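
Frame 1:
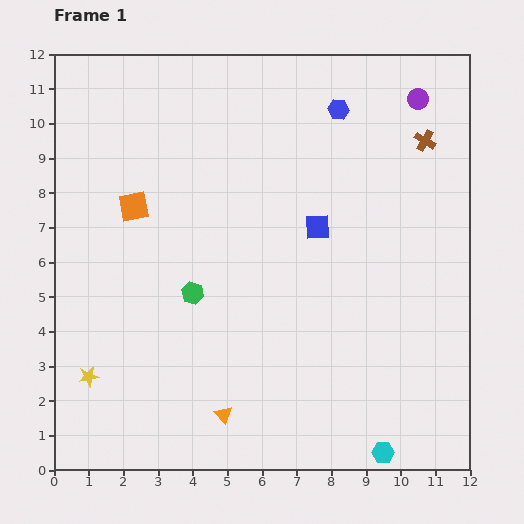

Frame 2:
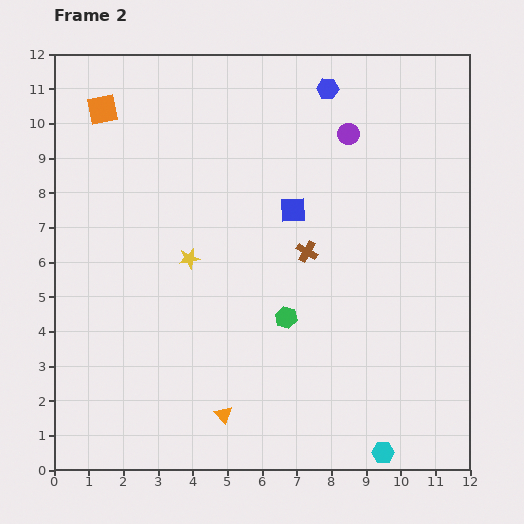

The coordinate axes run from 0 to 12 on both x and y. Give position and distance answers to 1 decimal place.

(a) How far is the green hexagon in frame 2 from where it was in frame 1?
2.8

The green hexagon moved from (4.0, 5.1) to (6.7, 4.4), a distance of √(2.7² + 0.7²) ≈ 2.8.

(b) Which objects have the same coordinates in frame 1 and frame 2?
the cyan hexagon, the orange triangle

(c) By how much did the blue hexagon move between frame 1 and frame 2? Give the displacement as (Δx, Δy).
(-0.3, 0.6)

The blue hexagon was at (8.2, 10.4) in frame 1 and (7.9, 11.0) in frame 2.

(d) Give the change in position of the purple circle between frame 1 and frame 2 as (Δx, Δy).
(-2.0, -1.0)

The purple circle was at (10.5, 10.7) in frame 1 and (8.5, 9.7) in frame 2.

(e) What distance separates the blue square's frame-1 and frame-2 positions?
0.9

The blue square moved from (7.6, 7.0) to (6.9, 7.5), a distance of √(0.7² + 0.5²) ≈ 0.9.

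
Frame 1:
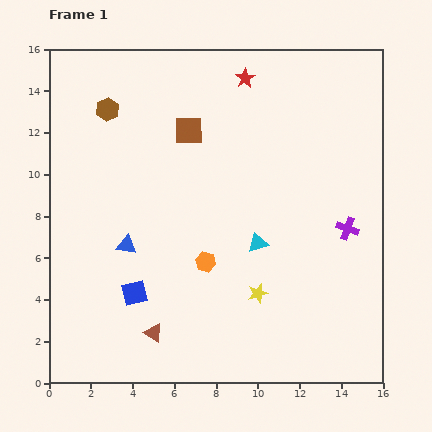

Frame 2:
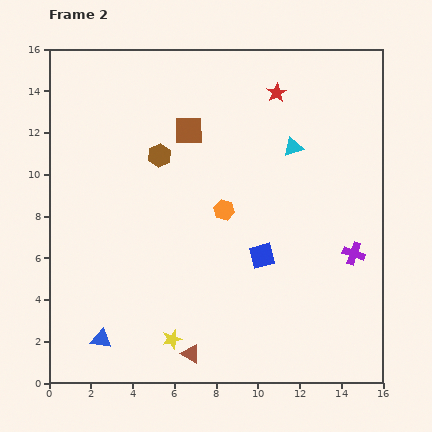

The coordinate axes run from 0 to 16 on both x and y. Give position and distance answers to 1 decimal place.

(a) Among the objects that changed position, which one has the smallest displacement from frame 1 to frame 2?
the purple cross

(moved 1.2)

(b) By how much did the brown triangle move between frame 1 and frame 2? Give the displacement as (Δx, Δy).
(1.8, -1.0)

The brown triangle was at (5.0, 2.4) in frame 1 and (6.8, 1.4) in frame 2.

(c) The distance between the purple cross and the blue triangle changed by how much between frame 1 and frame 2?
+2.2

Distance in frame 1: 10.6. Distance in frame 2: 12.8.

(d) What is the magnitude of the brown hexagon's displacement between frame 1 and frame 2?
3.3

The brown hexagon moved from (2.8, 13.1) to (5.3, 10.9), a distance of √(2.5² + 2.2²) ≈ 3.3.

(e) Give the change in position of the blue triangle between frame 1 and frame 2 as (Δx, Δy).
(-1.2, -4.5)

The blue triangle was at (3.7, 6.6) in frame 1 and (2.5, 2.1) in frame 2.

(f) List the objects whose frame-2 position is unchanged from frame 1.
the brown square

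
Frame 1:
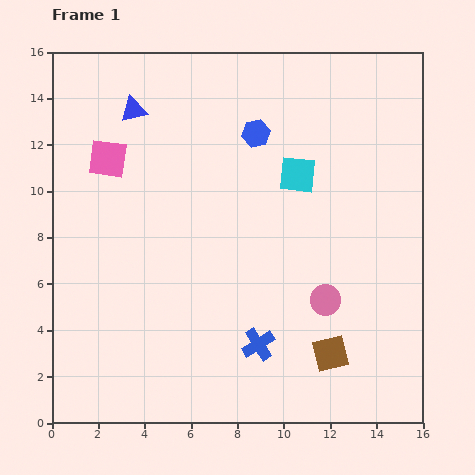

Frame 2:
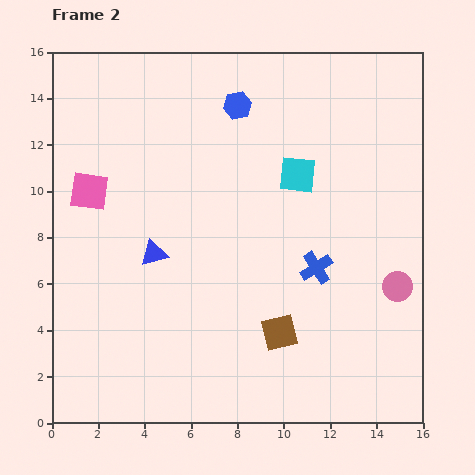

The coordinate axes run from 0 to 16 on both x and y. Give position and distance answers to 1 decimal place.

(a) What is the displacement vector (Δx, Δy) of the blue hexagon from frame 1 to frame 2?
(-0.8, 1.2)

The blue hexagon was at (8.8, 12.5) in frame 1 and (8.0, 13.7) in frame 2.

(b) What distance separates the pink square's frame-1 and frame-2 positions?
1.6

The pink square moved from (2.4, 11.4) to (1.6, 10.0), a distance of √(0.8² + 1.4²) ≈ 1.6.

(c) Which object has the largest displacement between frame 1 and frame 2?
the blue triangle

(moved 6.3; next 4.1)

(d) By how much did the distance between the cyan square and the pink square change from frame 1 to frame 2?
+0.8

Distance in frame 1: 8.2. Distance in frame 2: 9.0.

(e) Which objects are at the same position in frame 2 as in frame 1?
the cyan square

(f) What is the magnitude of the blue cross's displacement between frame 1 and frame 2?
4.1

The blue cross moved from (8.9, 3.4) to (11.4, 6.7), a distance of √(2.5² + 3.3²) ≈ 4.1.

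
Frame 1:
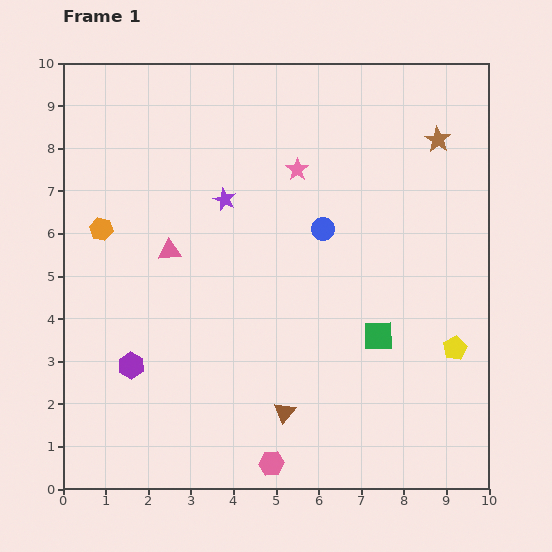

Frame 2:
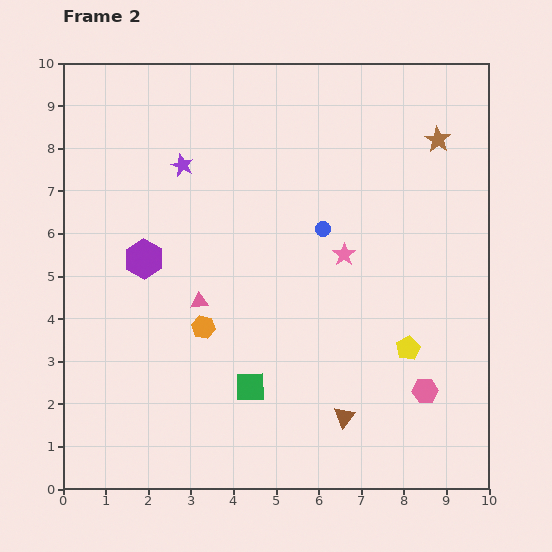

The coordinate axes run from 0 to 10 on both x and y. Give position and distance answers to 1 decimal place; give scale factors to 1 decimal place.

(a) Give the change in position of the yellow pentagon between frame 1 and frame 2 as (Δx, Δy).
(-1.1, 0.0)

The yellow pentagon was at (9.2, 3.3) in frame 1 and (8.1, 3.3) in frame 2.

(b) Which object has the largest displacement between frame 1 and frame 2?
the pink hexagon

(moved 4.0; next 3.3)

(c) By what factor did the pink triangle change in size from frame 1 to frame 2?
0.8×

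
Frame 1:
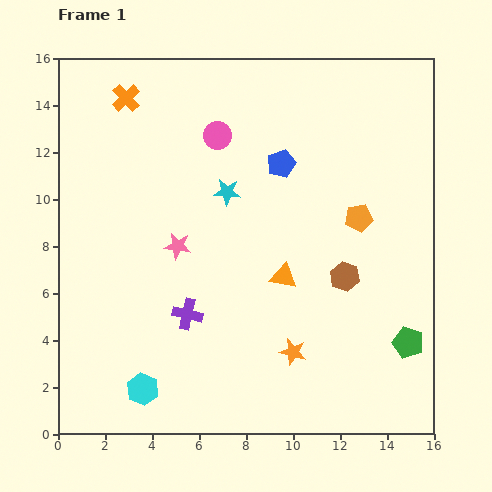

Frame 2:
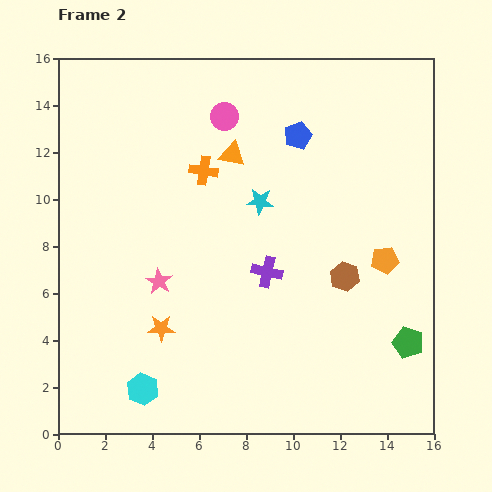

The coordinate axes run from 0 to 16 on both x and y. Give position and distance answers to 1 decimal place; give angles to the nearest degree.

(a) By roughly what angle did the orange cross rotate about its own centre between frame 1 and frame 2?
38° counter-clockwise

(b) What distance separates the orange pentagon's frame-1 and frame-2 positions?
2.1

The orange pentagon moved from (12.8, 9.2) to (13.9, 7.4), a distance of √(1.1² + 1.8²) ≈ 2.1.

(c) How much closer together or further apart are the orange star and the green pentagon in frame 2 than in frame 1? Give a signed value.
+5.6

Distance in frame 1: 4.9. Distance in frame 2: 10.5.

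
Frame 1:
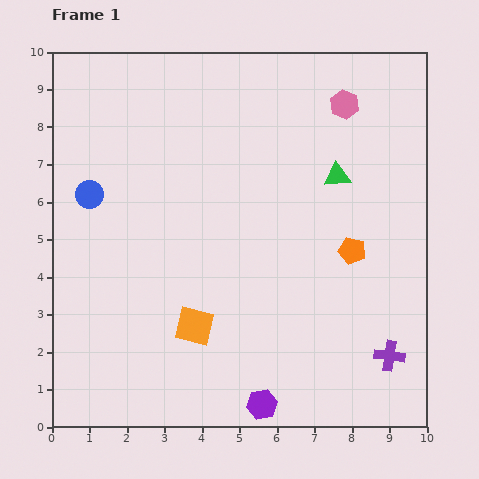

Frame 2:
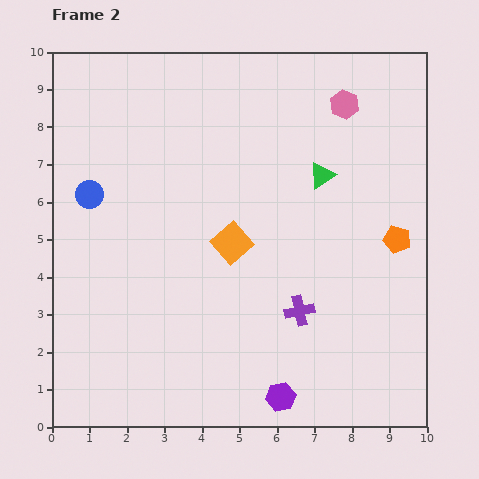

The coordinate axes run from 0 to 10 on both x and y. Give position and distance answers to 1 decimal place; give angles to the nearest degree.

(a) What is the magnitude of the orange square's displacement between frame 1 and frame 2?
2.4

The orange square moved from (3.8, 2.7) to (4.8, 4.9), a distance of √(1.0² + 2.2²) ≈ 2.4.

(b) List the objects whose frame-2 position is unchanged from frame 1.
the pink hexagon, the blue circle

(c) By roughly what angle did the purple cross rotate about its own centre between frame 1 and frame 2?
20° counter-clockwise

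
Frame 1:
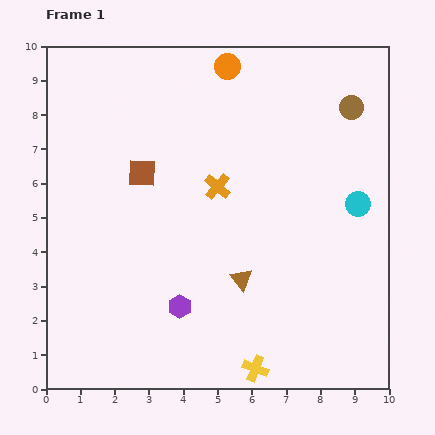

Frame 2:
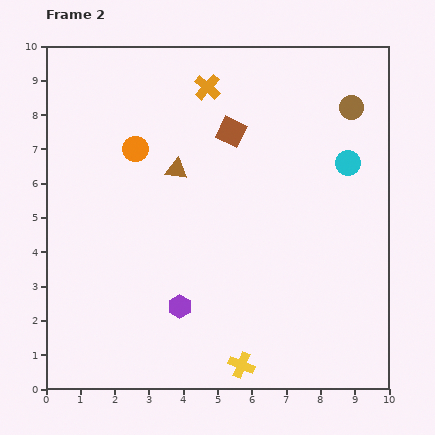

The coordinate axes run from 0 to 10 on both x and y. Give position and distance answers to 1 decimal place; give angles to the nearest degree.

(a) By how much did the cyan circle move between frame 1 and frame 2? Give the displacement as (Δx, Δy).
(-0.3, 1.2)

The cyan circle was at (9.1, 5.4) in frame 1 and (8.8, 6.6) in frame 2.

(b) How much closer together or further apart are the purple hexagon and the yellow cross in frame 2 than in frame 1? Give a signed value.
-0.3

Distance in frame 1: 2.8. Distance in frame 2: 2.5.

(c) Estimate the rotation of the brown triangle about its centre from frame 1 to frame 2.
44° counter-clockwise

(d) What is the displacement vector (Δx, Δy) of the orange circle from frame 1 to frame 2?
(-2.7, -2.4)

The orange circle was at (5.3, 9.4) in frame 1 and (2.6, 7.0) in frame 2.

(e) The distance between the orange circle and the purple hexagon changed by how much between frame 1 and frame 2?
-2.3

Distance in frame 1: 7.1. Distance in frame 2: 4.8.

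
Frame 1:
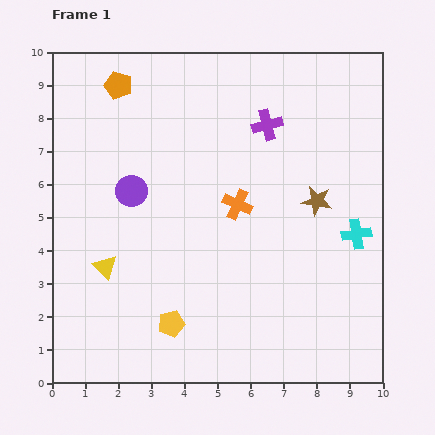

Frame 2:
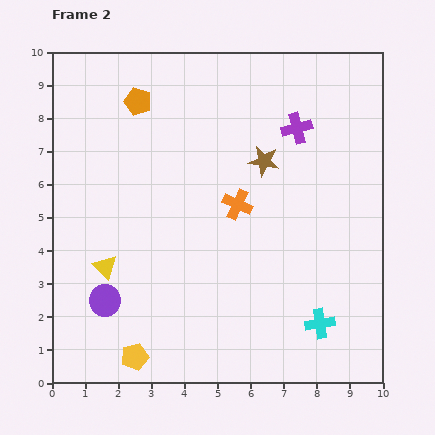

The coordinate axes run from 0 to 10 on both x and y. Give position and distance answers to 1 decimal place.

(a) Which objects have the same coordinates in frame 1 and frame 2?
the orange cross, the yellow triangle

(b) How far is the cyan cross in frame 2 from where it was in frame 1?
2.9

The cyan cross moved from (9.2, 4.5) to (8.1, 1.8), a distance of √(1.1² + 2.7²) ≈ 2.9.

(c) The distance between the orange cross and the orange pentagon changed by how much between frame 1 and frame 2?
-0.8

Distance in frame 1: 5.1. Distance in frame 2: 4.3.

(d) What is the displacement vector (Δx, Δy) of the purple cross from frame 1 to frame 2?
(0.9, -0.1)

The purple cross was at (6.5, 7.8) in frame 1 and (7.4, 7.7) in frame 2.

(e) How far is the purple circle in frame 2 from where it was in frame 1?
3.4

The purple circle moved from (2.4, 5.8) to (1.6, 2.5), a distance of √(0.8² + 3.3²) ≈ 3.4.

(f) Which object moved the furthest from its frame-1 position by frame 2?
the purple circle

(moved 3.4; next 2.9)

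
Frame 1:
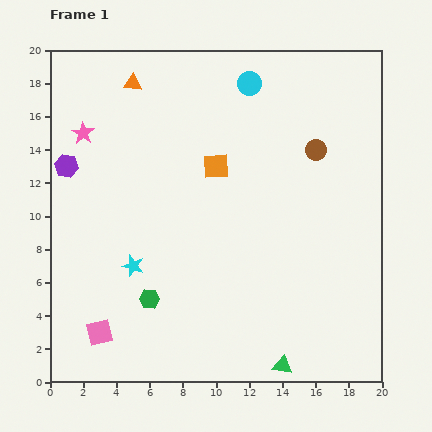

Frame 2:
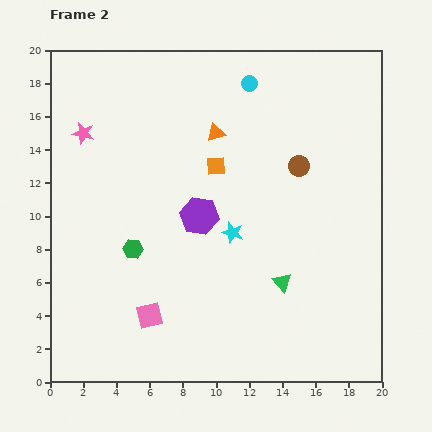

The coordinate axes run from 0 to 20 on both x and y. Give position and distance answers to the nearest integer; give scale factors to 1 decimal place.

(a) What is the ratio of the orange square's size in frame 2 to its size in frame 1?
0.7×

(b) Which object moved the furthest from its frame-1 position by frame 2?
the purple hexagon

(moved 9; next 6)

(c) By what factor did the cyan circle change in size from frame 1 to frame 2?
0.7×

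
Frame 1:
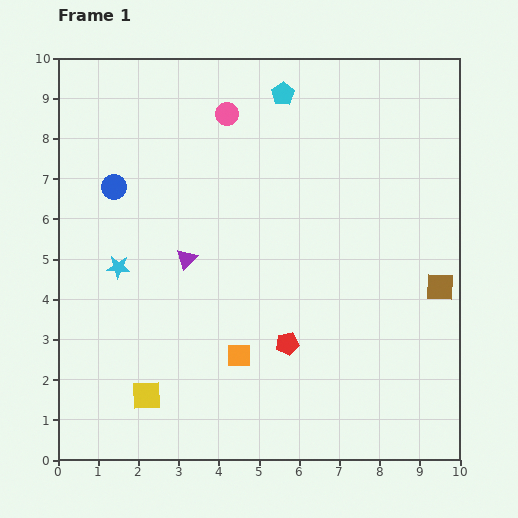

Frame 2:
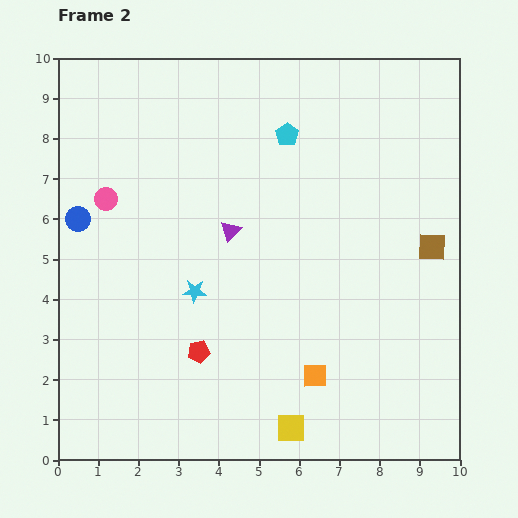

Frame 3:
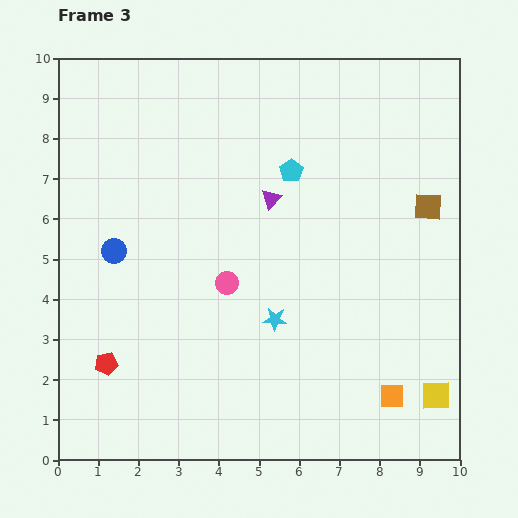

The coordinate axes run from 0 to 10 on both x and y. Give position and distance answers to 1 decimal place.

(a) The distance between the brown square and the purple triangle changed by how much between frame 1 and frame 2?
-1.3

Distance in frame 1: 6.3. Distance in frame 2: 5.0.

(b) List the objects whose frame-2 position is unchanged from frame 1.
none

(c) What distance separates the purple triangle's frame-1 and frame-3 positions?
2.6

The purple triangle moved from (3.2, 5.0) to (5.3, 6.5), a distance of √(2.1² + 1.5²) ≈ 2.6.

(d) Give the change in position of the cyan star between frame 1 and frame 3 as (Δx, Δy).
(3.9, -1.3)

The cyan star was at (1.5, 4.8) in frame 1 and (5.4, 3.5) in frame 3.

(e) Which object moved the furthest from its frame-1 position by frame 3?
the yellow square

(moved 7.2; next 4.5)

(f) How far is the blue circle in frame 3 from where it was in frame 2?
1.2

The blue circle moved from (0.5, 6.0) to (1.4, 5.2), a distance of √(0.9² + 0.8²) ≈ 1.2.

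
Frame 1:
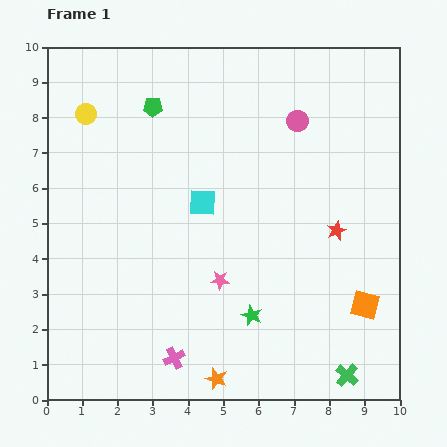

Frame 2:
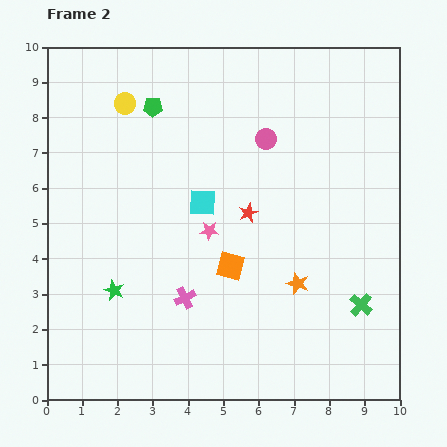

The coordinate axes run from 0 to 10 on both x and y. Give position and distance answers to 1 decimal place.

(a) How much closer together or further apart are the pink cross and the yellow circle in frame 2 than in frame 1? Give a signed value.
-1.5

Distance in frame 1: 7.3. Distance in frame 2: 5.8.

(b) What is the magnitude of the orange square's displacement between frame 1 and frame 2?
4.0

The orange square moved from (9.0, 2.7) to (5.2, 3.8), a distance of √(3.8² + 1.1²) ≈ 4.0.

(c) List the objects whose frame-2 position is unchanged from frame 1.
the green pentagon, the cyan square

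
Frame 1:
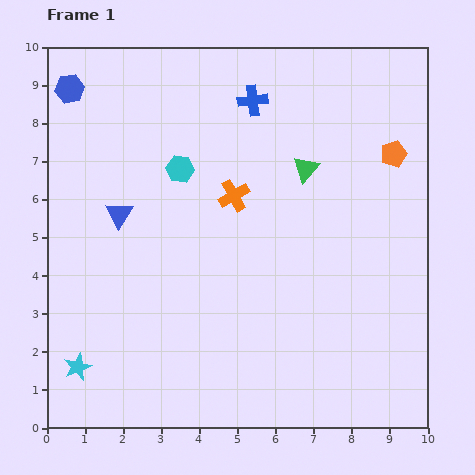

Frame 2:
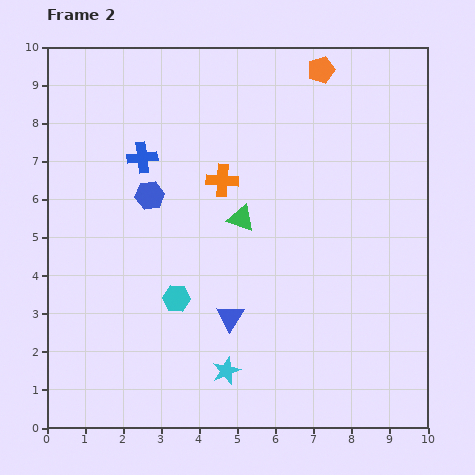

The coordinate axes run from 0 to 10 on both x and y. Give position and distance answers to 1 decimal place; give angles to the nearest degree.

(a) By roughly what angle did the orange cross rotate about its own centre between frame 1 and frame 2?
33° clockwise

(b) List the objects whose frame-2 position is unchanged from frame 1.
none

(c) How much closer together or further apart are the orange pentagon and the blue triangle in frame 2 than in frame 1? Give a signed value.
-0.5

Distance in frame 1: 7.4. Distance in frame 2: 6.9.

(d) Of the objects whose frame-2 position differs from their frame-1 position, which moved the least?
the orange cross

(moved 0.5)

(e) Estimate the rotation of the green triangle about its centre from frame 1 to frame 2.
52° counter-clockwise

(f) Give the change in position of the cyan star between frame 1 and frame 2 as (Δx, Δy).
(3.9, -0.1)

The cyan star was at (0.8, 1.6) in frame 1 and (4.7, 1.5) in frame 2.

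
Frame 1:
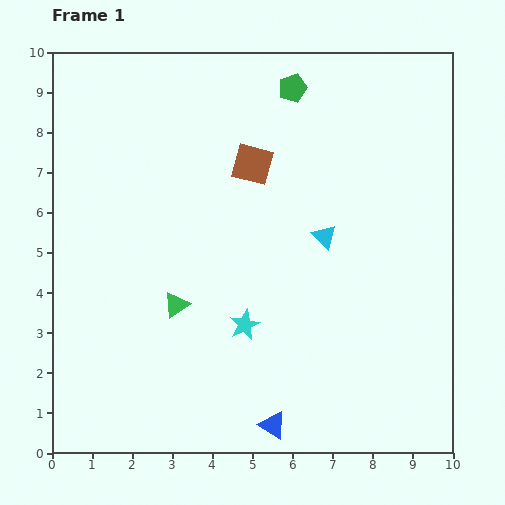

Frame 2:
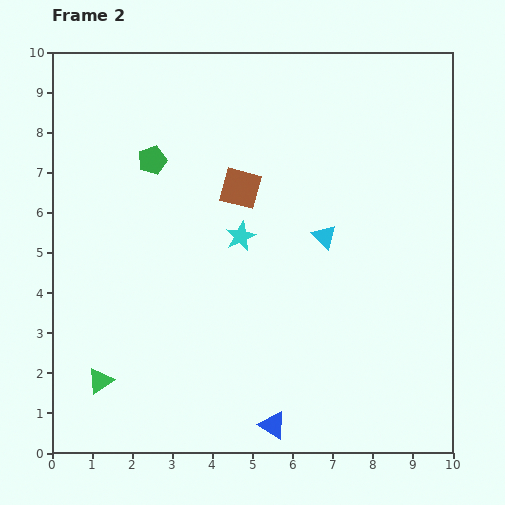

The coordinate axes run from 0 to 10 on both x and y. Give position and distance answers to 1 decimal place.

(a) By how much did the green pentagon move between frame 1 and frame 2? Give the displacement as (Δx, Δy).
(-3.5, -1.8)

The green pentagon was at (6.0, 9.1) in frame 1 and (2.5, 7.3) in frame 2.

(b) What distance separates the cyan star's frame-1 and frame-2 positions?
2.2

The cyan star moved from (4.8, 3.2) to (4.7, 5.4), a distance of √(0.1² + 2.2²) ≈ 2.2.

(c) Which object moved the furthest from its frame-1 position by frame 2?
the green pentagon

(moved 3.9; next 2.7)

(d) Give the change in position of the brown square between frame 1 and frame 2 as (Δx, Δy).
(-0.3, -0.6)

The brown square was at (5.0, 7.2) in frame 1 and (4.7, 6.6) in frame 2.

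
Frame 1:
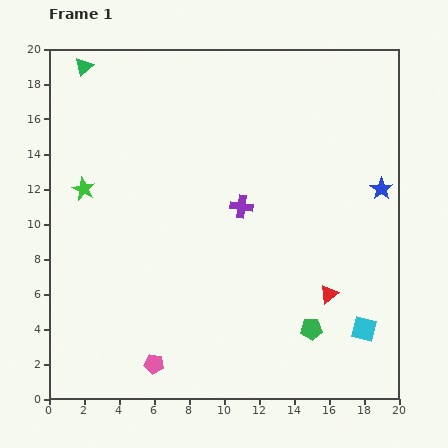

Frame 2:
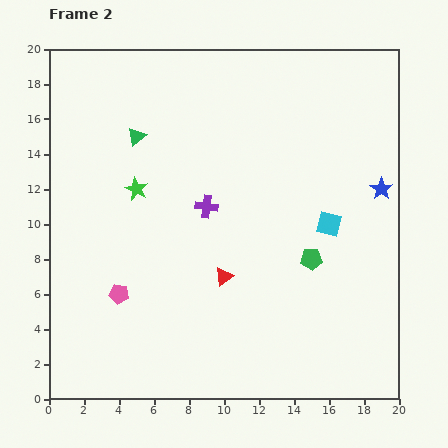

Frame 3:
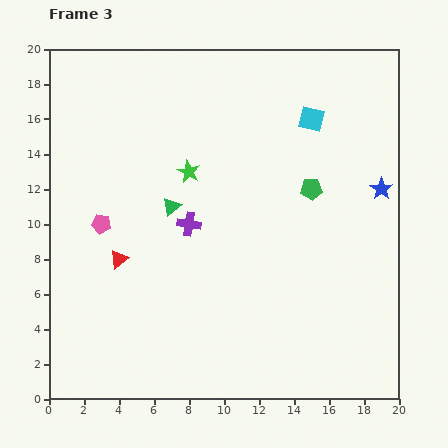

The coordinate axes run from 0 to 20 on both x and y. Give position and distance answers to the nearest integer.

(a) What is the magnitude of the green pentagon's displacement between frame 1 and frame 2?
4

The green pentagon moved from (15, 4) to (15, 8), a distance of √(0² + 4²) ≈ 4.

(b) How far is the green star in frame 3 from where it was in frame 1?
6

The green star moved from (2, 12) to (8, 13), a distance of √(6² + 1²) ≈ 6.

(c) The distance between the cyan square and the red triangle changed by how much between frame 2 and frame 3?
+7

Distance in frame 2: 7. Distance in frame 3: 14.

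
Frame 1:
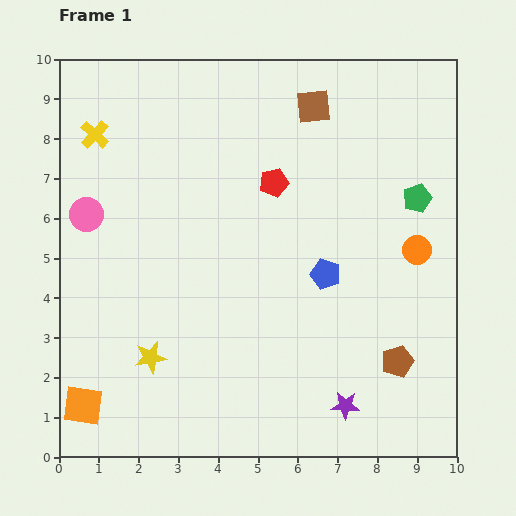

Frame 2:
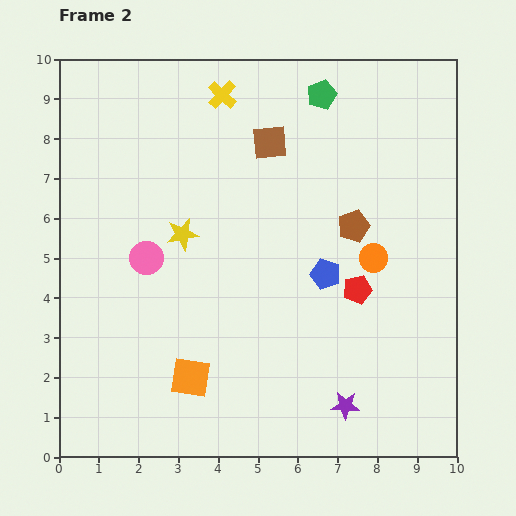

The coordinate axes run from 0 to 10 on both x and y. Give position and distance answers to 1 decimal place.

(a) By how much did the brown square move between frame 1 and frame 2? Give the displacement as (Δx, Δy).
(-1.1, -0.9)

The brown square was at (6.4, 8.8) in frame 1 and (5.3, 7.9) in frame 2.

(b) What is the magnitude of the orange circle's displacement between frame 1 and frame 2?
1.1

The orange circle moved from (9.0, 5.2) to (7.9, 5.0), a distance of √(1.1² + 0.2²) ≈ 1.1.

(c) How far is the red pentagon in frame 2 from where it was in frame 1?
3.4

The red pentagon moved from (5.4, 6.9) to (7.5, 4.2), a distance of √(2.1² + 2.7²) ≈ 3.4.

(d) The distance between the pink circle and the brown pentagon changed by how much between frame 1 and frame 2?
-3.3

Distance in frame 1: 8.6. Distance in frame 2: 5.3.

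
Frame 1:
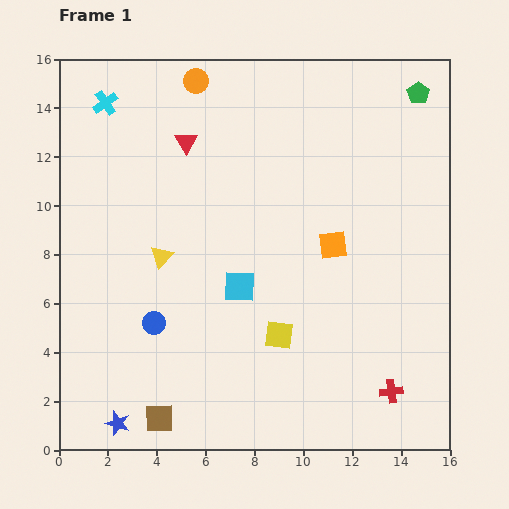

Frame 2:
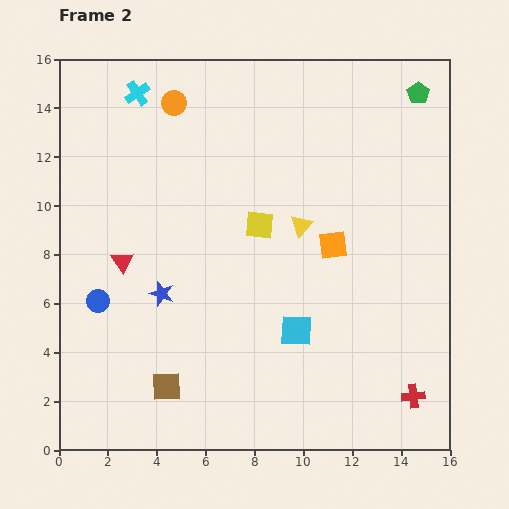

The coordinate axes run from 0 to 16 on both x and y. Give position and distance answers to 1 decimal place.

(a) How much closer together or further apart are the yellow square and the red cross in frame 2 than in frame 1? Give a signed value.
+4.3

Distance in frame 1: 5.1. Distance in frame 2: 9.4.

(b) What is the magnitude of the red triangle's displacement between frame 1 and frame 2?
5.5

The red triangle moved from (5.2, 12.6) to (2.6, 7.7), a distance of √(2.6² + 4.9²) ≈ 5.5.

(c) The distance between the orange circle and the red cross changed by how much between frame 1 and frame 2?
+0.5

Distance in frame 1: 15.0. Distance in frame 2: 15.5.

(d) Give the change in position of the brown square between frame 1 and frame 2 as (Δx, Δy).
(0.3, 1.3)

The brown square was at (4.1, 1.3) in frame 1 and (4.4, 2.6) in frame 2.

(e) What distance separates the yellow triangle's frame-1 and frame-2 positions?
5.8

The yellow triangle moved from (4.2, 7.9) to (9.9, 9.2), a distance of √(5.7² + 1.3²) ≈ 5.8.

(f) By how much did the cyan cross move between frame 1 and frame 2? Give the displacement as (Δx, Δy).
(1.3, 0.4)

The cyan cross was at (1.9, 14.2) in frame 1 and (3.2, 14.6) in frame 2.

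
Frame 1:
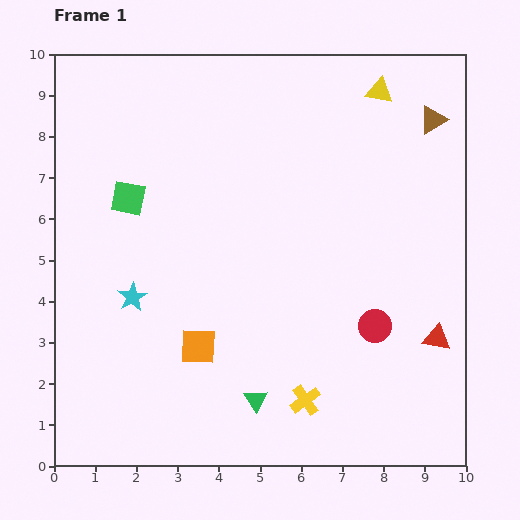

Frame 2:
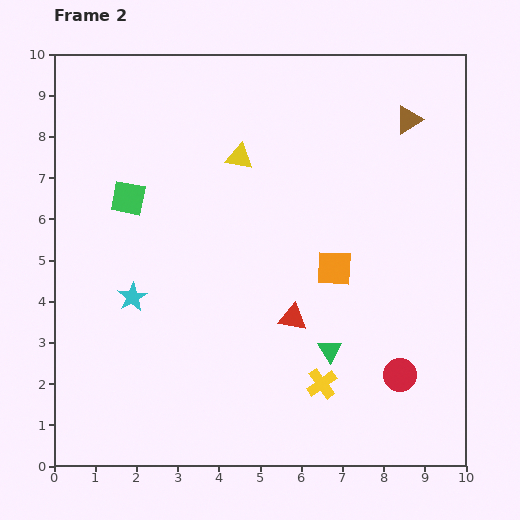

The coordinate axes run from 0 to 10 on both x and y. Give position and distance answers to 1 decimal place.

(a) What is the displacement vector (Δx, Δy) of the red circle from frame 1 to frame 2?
(0.6, -1.2)

The red circle was at (7.8, 3.4) in frame 1 and (8.4, 2.2) in frame 2.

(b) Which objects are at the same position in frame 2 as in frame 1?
the green square, the cyan star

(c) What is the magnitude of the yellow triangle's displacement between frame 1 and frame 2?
3.8

The yellow triangle moved from (7.9, 9.1) to (4.5, 7.5), a distance of √(3.4² + 1.6²) ≈ 3.8.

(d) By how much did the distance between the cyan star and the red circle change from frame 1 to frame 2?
+0.9

Distance in frame 1: 5.9. Distance in frame 2: 6.8.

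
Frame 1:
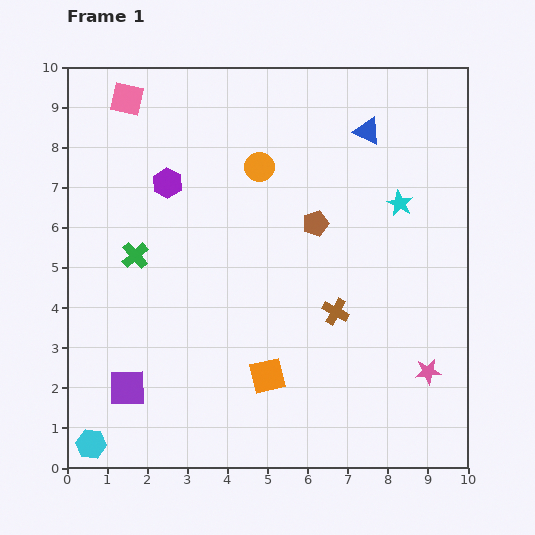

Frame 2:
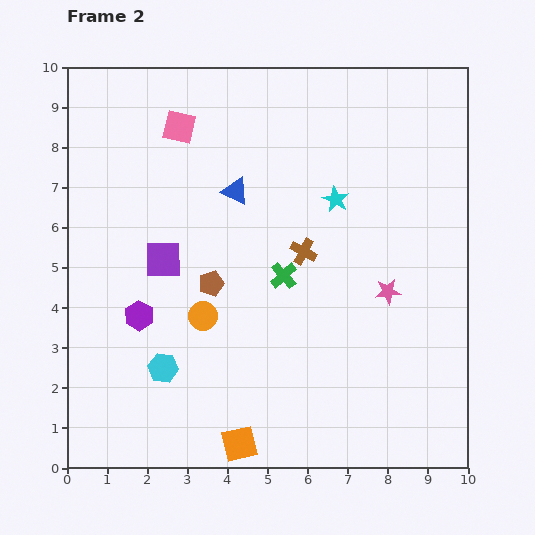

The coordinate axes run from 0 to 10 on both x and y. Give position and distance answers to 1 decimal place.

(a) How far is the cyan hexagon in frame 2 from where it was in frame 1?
2.6

The cyan hexagon moved from (0.6, 0.6) to (2.4, 2.5), a distance of √(1.8² + 1.9²) ≈ 2.6.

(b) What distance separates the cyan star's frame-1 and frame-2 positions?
1.6

The cyan star moved from (8.3, 6.6) to (6.7, 6.7), a distance of √(1.6² + 0.1²) ≈ 1.6.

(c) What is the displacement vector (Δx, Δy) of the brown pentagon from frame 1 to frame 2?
(-2.6, -1.5)

The brown pentagon was at (6.2, 6.1) in frame 1 and (3.6, 4.6) in frame 2.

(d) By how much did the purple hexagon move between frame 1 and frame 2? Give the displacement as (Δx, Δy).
(-0.7, -3.3)

The purple hexagon was at (2.5, 7.1) in frame 1 and (1.8, 3.8) in frame 2.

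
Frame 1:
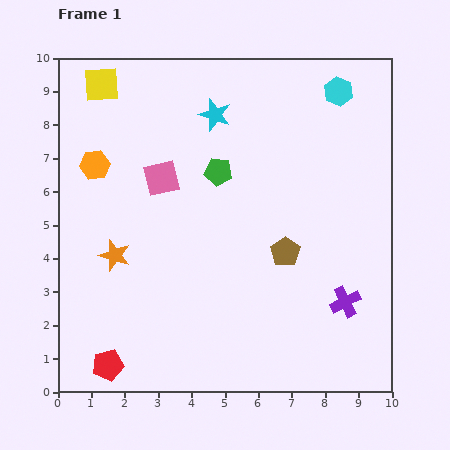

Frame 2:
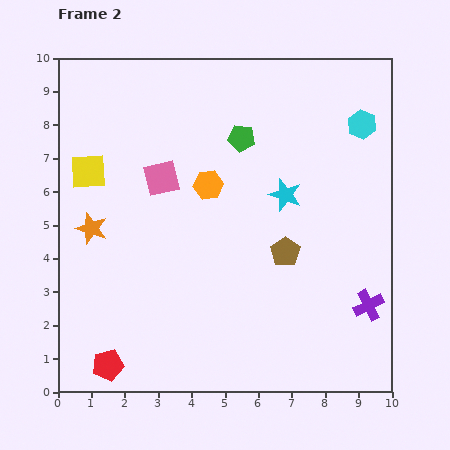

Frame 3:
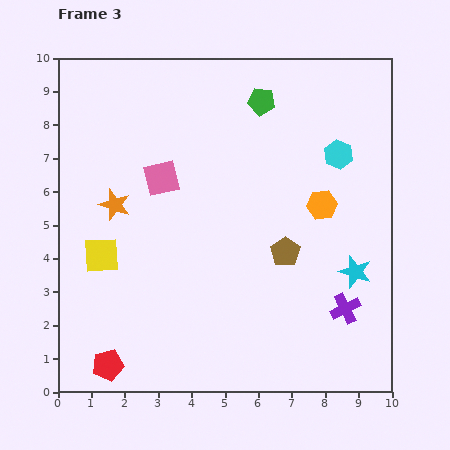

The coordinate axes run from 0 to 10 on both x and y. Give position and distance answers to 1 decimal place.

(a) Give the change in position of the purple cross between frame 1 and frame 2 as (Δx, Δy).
(0.7, -0.1)

The purple cross was at (8.6, 2.7) in frame 1 and (9.3, 2.6) in frame 2.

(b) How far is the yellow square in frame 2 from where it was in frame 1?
2.6

The yellow square moved from (1.3, 9.2) to (0.9, 6.6), a distance of √(0.4² + 2.6²) ≈ 2.6.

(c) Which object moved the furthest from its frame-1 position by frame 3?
the orange hexagon

(moved 6.9; next 6.3)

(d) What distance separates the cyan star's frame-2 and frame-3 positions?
3.1

The cyan star moved from (6.8, 5.9) to (8.9, 3.6), a distance of √(2.1² + 2.3²) ≈ 3.1.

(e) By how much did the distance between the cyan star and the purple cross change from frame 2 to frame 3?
-3.0

Distance in frame 2: 4.1. Distance in frame 3: 1.1.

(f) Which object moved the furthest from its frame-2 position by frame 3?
the orange hexagon

(moved 3.5; next 3.1)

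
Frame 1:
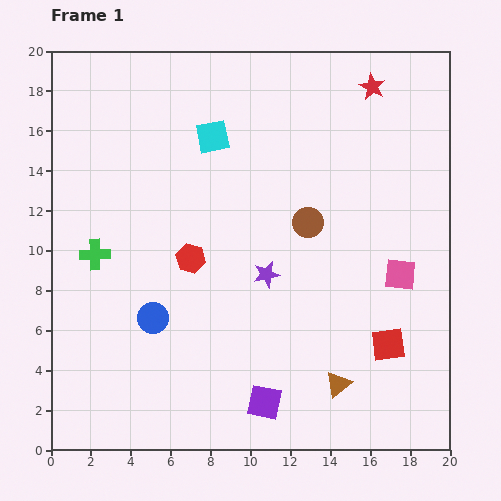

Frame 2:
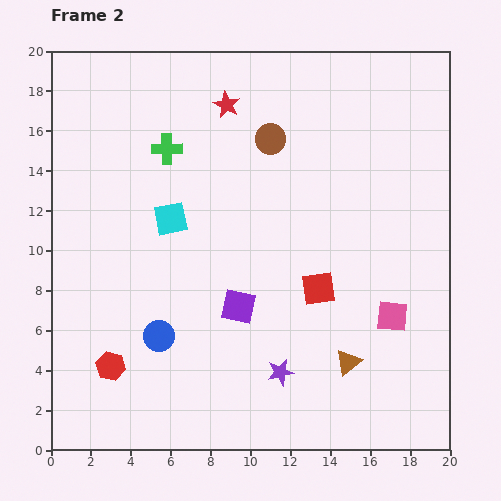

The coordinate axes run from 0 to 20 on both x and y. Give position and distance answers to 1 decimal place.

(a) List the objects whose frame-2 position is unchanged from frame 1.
none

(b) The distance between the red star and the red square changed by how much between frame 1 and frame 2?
-2.6

Distance in frame 1: 12.9. Distance in frame 2: 10.3.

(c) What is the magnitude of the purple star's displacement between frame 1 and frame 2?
4.9

The purple star moved from (10.8, 8.8) to (11.5, 3.9), a distance of √(0.7² + 4.9²) ≈ 4.9.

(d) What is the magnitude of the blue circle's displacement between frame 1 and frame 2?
0.9

The blue circle moved from (5.1, 6.6) to (5.4, 5.7), a distance of √(0.3² + 0.9²) ≈ 0.9.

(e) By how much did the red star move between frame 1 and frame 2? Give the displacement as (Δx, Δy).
(-7.3, -0.9)

The red star was at (16.1, 18.2) in frame 1 and (8.8, 17.3) in frame 2.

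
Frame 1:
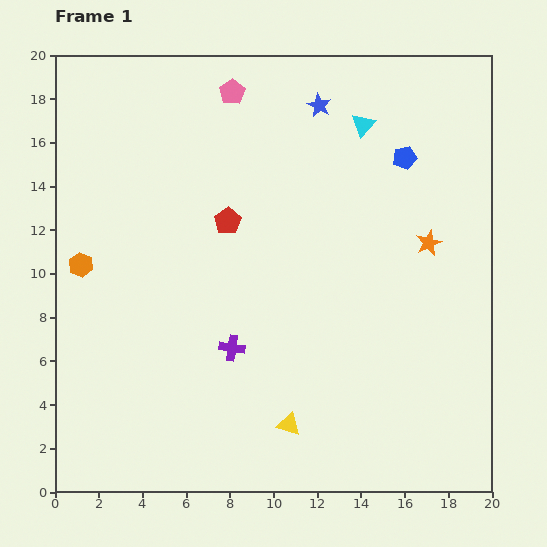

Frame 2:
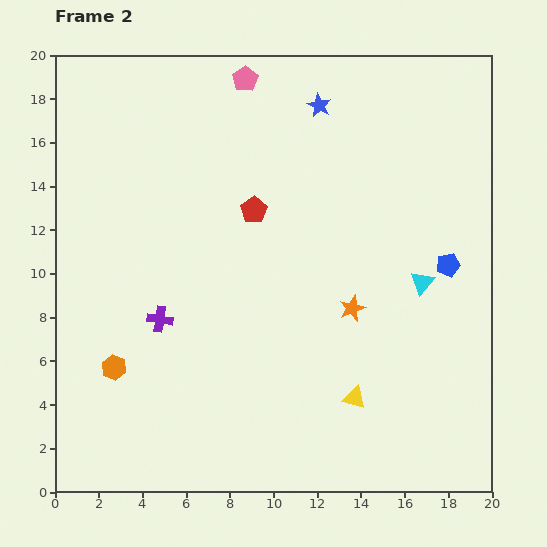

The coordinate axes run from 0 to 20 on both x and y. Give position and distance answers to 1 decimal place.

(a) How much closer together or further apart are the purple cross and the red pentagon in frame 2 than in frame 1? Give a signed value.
+0.8

Distance in frame 1: 5.8. Distance in frame 2: 6.6.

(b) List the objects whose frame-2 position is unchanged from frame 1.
the blue star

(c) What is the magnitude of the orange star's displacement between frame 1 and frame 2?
4.6

The orange star moved from (17.1, 11.4) to (13.6, 8.4), a distance of √(3.5² + 3.0²) ≈ 4.6.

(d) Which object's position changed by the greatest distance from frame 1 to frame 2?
the cyan triangle

(moved 7.7; next 5.3)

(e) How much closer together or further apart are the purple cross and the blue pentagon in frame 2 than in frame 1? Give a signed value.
+1.6

Distance in frame 1: 11.8. Distance in frame 2: 13.4.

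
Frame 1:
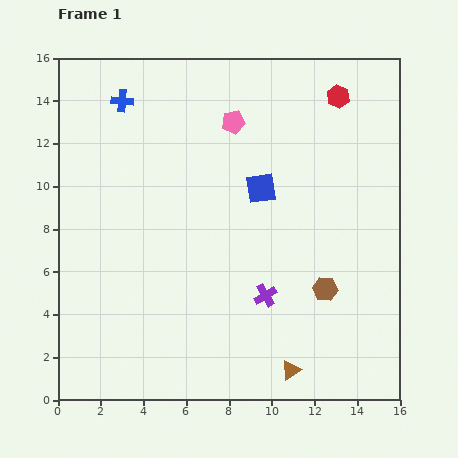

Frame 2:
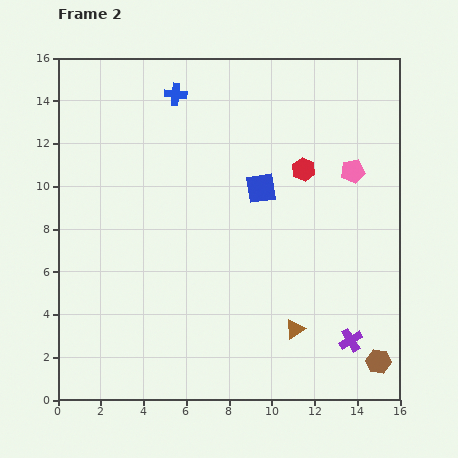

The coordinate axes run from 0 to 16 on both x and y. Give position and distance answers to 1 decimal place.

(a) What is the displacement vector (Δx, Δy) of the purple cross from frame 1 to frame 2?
(4.0, -2.1)

The purple cross was at (9.7, 4.9) in frame 1 and (13.7, 2.8) in frame 2.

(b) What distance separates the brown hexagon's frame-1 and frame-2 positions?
4.2

The brown hexagon moved from (12.5, 5.2) to (15.0, 1.8), a distance of √(2.5² + 3.4²) ≈ 4.2.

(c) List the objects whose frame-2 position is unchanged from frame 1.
the blue square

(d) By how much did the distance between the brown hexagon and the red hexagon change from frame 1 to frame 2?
+0.7

Distance in frame 1: 9.0. Distance in frame 2: 9.7.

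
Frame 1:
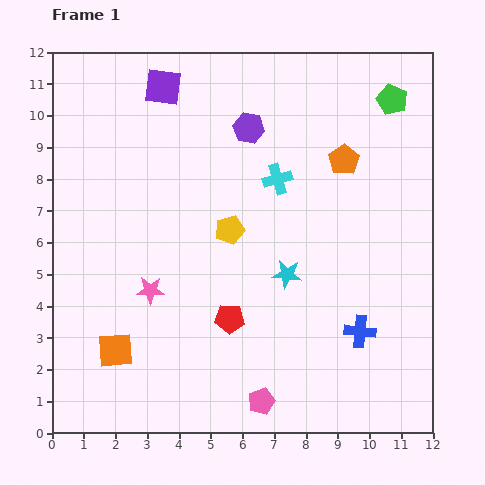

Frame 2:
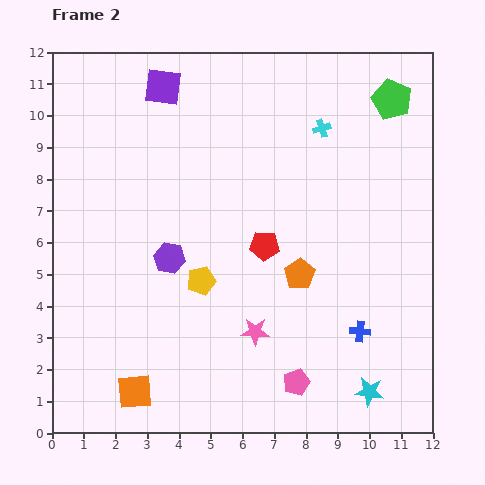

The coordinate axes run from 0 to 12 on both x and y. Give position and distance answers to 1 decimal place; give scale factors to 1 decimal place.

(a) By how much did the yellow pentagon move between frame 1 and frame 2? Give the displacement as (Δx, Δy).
(-0.9, -1.6)

The yellow pentagon was at (5.6, 6.4) in frame 1 and (4.7, 4.8) in frame 2.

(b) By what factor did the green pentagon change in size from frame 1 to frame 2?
1.3×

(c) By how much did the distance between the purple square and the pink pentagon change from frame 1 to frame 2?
-0.2

Distance in frame 1: 10.4. Distance in frame 2: 10.2.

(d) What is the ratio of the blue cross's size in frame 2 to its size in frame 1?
0.6×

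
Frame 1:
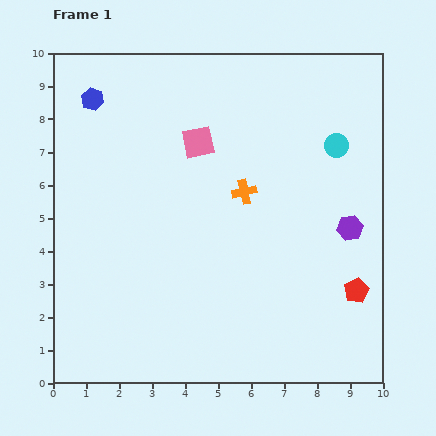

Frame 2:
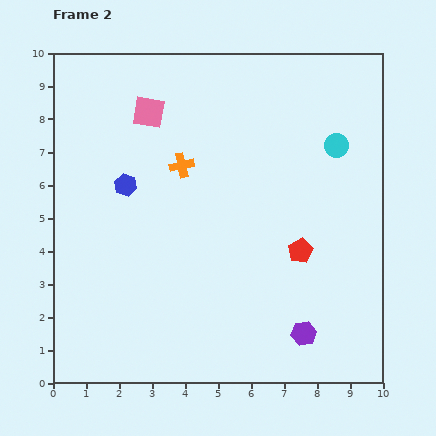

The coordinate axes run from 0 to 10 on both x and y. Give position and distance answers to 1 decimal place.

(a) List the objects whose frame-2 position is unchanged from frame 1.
the cyan circle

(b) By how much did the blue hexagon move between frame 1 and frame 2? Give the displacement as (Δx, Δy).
(1.0, -2.6)

The blue hexagon was at (1.2, 8.6) in frame 1 and (2.2, 6.0) in frame 2.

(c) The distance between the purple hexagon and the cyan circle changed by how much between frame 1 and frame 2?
+3.3

Distance in frame 1: 2.5. Distance in frame 2: 5.8.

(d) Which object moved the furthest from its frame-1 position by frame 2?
the purple hexagon

(moved 3.5; next 2.8)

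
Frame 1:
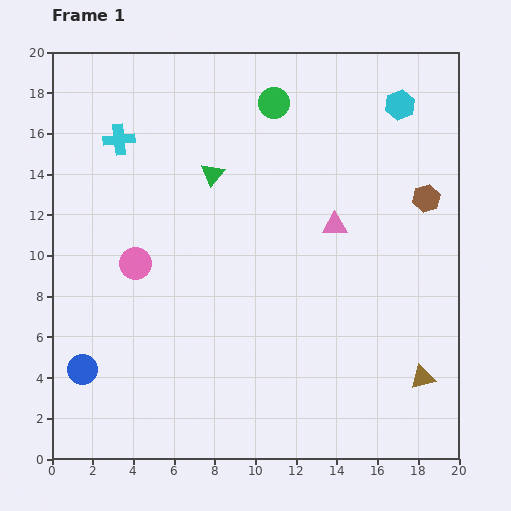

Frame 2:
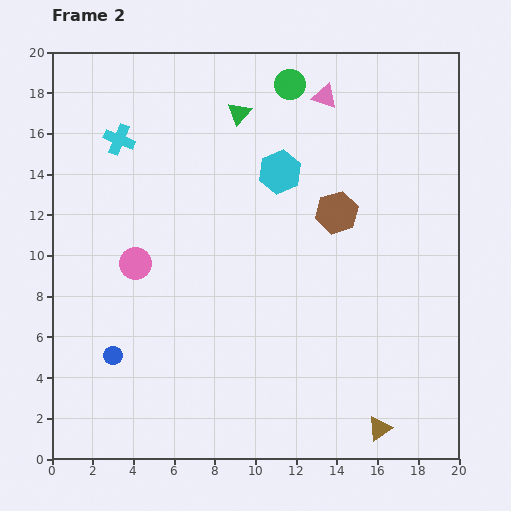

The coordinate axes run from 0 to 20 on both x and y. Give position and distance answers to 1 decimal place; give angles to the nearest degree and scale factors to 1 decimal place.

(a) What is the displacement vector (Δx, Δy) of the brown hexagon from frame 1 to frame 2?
(-4.4, -0.7)

The brown hexagon was at (18.4, 12.8) in frame 1 and (14.0, 12.1) in frame 2.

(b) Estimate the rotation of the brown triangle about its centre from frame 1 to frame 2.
18° counter-clockwise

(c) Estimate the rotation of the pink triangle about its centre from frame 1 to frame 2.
21° clockwise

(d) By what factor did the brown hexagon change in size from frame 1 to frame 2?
1.5×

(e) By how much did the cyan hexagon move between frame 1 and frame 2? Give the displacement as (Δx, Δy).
(-5.9, -3.3)

The cyan hexagon was at (17.1, 17.4) in frame 1 and (11.2, 14.1) in frame 2.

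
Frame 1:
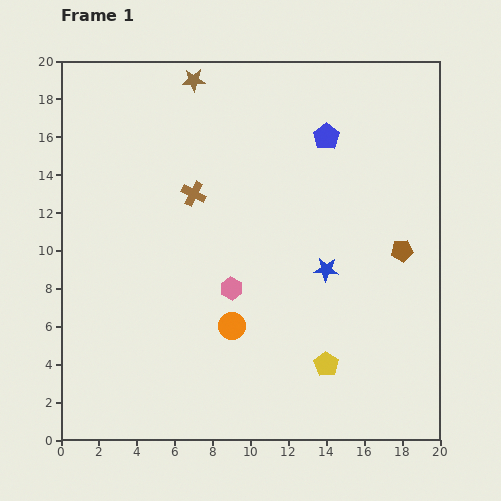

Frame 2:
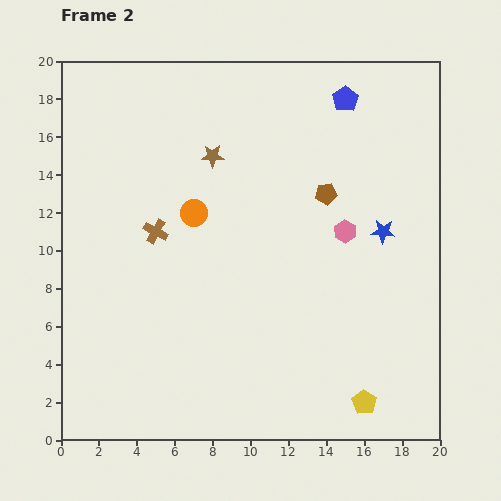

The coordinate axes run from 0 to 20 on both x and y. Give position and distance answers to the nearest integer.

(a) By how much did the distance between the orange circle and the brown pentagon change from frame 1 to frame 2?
-3

Distance in frame 1: 10. Distance in frame 2: 7.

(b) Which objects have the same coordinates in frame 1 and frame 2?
none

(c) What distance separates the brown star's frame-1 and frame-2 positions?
4

The brown star moved from (7, 19) to (8, 15), a distance of √(1² + 4²) ≈ 4.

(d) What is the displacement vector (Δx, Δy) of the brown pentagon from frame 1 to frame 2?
(-4, 3)

The brown pentagon was at (18, 10) in frame 1 and (14, 13) in frame 2.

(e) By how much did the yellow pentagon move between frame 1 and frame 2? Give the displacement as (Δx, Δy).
(2, -2)

The yellow pentagon was at (14, 4) in frame 1 and (16, 2) in frame 2.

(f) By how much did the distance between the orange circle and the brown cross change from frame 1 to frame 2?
-5

Distance in frame 1: 7. Distance in frame 2: 2.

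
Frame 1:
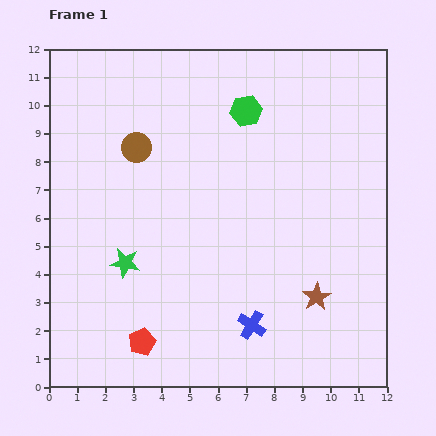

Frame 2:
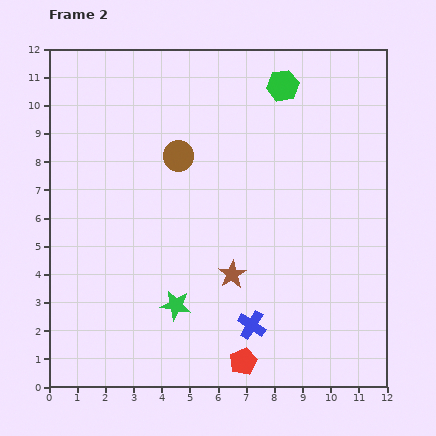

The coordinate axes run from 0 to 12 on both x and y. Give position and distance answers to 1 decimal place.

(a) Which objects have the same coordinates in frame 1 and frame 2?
the blue cross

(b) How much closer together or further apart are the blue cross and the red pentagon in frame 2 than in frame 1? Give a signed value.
-2.6

Distance in frame 1: 3.9. Distance in frame 2: 1.3.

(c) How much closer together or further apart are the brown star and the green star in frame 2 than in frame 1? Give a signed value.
-4.6

Distance in frame 1: 6.9. Distance in frame 2: 2.3.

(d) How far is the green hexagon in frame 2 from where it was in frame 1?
1.6

The green hexagon moved from (7.0, 9.8) to (8.3, 10.7), a distance of √(1.3² + 0.9²) ≈ 1.6.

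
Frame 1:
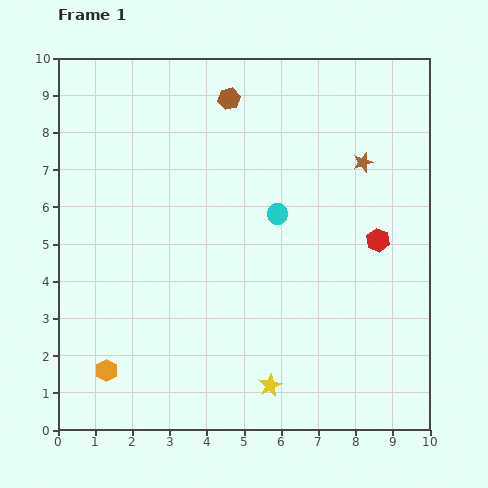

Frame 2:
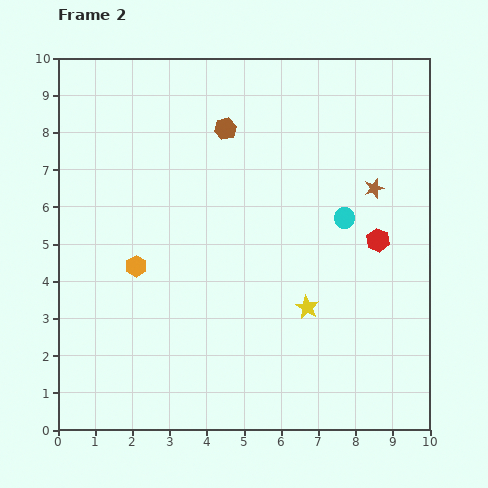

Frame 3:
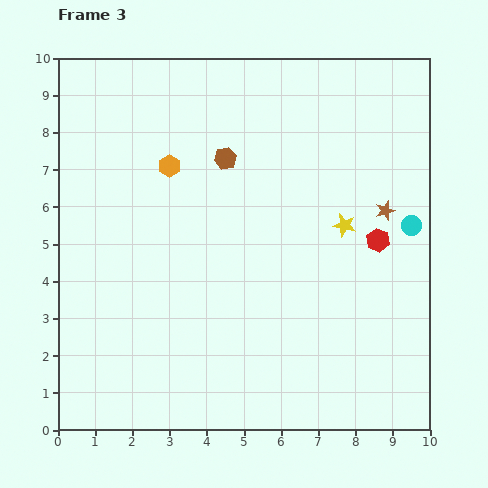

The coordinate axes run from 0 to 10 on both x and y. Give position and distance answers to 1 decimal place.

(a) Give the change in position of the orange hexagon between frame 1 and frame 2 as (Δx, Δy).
(0.8, 2.8)

The orange hexagon was at (1.3, 1.6) in frame 1 and (2.1, 4.4) in frame 2.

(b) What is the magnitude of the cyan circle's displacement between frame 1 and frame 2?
1.8

The cyan circle moved from (5.9, 5.8) to (7.7, 5.7), a distance of √(1.8² + 0.1²) ≈ 1.8.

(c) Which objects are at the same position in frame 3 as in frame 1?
the red hexagon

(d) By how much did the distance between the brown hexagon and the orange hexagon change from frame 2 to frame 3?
-2.9

Distance in frame 2: 4.4. Distance in frame 3: 1.5.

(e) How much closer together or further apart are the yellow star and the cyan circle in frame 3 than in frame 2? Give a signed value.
-0.8

Distance in frame 2: 2.6. Distance in frame 3: 1.8.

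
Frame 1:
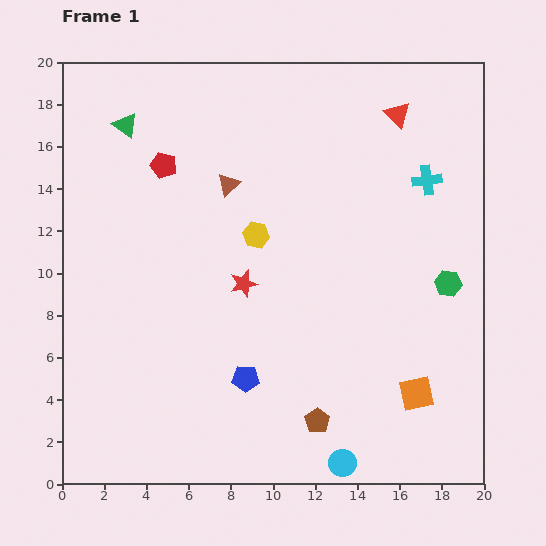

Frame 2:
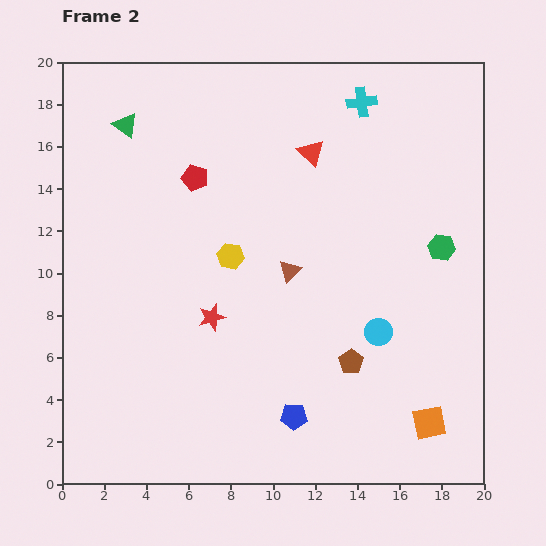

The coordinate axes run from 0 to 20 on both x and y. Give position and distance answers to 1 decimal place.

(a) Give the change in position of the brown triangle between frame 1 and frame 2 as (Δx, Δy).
(2.9, -4.1)

The brown triangle was at (7.9, 14.2) in frame 1 and (10.8, 10.1) in frame 2.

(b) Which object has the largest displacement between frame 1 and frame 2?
the cyan circle

(moved 6.4; next 5.0)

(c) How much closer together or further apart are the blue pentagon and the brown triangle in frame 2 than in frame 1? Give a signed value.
-2.3

Distance in frame 1: 9.2. Distance in frame 2: 6.9.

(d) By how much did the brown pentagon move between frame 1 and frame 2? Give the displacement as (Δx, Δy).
(1.6, 2.8)

The brown pentagon was at (12.1, 3.0) in frame 1 and (13.7, 5.8) in frame 2.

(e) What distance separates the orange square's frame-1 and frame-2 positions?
1.5

The orange square moved from (16.8, 4.3) to (17.4, 2.9), a distance of √(0.6² + 1.4²) ≈ 1.5.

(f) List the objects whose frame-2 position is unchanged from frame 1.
the green triangle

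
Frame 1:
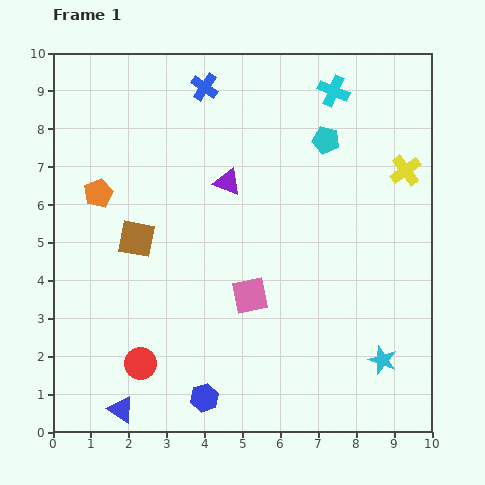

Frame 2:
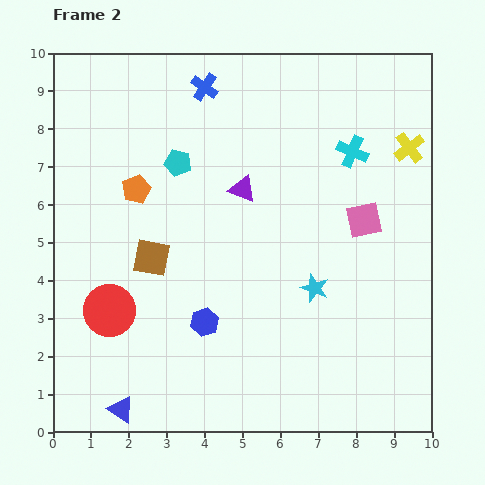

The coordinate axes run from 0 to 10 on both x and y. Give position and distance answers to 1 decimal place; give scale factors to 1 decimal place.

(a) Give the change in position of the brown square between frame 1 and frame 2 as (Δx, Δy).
(0.4, -0.5)

The brown square was at (2.2, 5.1) in frame 1 and (2.6, 4.6) in frame 2.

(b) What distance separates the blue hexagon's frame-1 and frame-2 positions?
2.0

The blue hexagon moved from (4.0, 0.9) to (4.0, 2.9), a distance of √(0.0² + 2.0²) ≈ 2.0.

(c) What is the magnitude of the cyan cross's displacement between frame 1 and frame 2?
1.7

The cyan cross moved from (7.4, 9.0) to (7.9, 7.4), a distance of √(0.5² + 1.6²) ≈ 1.7.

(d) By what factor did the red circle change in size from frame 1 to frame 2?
1.6×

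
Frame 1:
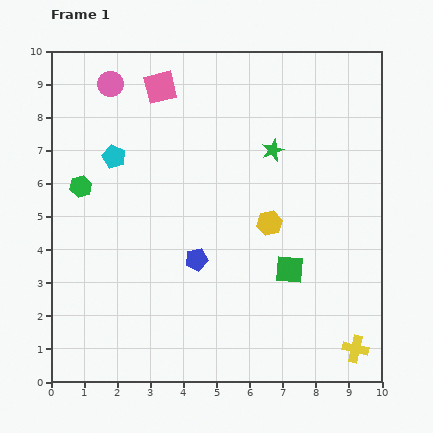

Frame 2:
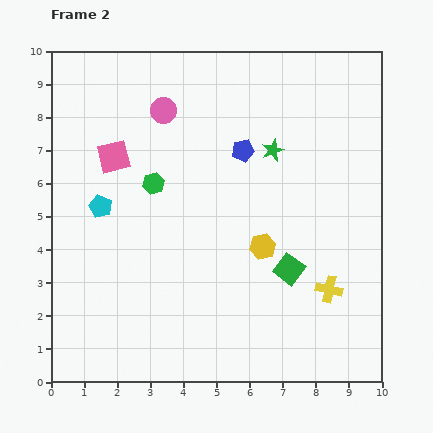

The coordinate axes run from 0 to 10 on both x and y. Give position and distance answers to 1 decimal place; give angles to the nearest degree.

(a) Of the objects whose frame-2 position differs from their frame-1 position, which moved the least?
the yellow hexagon

(moved 0.7)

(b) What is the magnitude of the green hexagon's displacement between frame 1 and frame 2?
2.2

The green hexagon moved from (0.9, 5.9) to (3.1, 6.0), a distance of √(2.2² + 0.1²) ≈ 2.2.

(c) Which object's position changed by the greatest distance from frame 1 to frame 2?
the blue pentagon

(moved 3.6; next 2.5)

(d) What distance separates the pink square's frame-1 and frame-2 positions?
2.5

The pink square moved from (3.3, 8.9) to (1.9, 6.8), a distance of √(1.4² + 2.1²) ≈ 2.5.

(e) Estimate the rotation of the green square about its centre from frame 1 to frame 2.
30° clockwise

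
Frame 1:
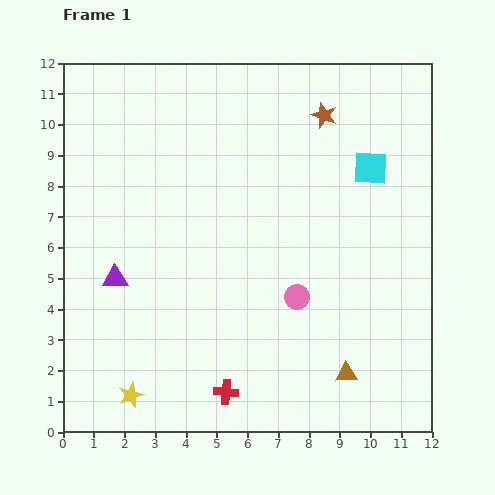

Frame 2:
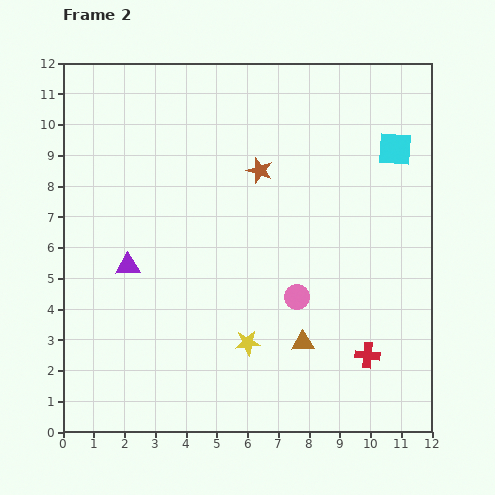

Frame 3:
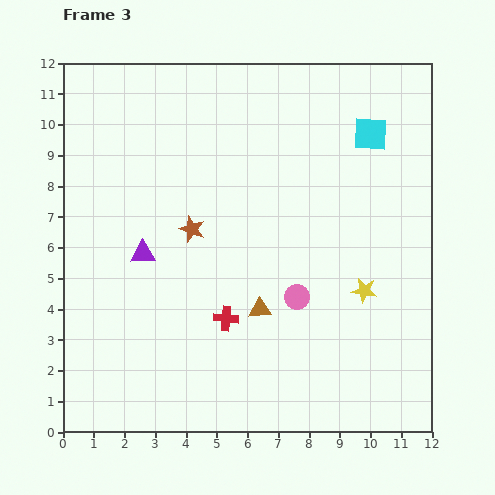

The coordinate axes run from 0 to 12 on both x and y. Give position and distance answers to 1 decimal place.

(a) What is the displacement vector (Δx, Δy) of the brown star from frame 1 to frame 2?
(-2.1, -1.8)

The brown star was at (8.5, 10.3) in frame 1 and (6.4, 8.5) in frame 2.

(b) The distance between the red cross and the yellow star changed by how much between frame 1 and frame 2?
+0.8

Distance in frame 1: 3.1. Distance in frame 2: 3.9.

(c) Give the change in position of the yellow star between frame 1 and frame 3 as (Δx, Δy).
(7.6, 3.4)

The yellow star was at (2.2, 1.2) in frame 1 and (9.8, 4.6) in frame 3.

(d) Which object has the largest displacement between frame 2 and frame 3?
the red cross

(moved 4.8; next 4.2)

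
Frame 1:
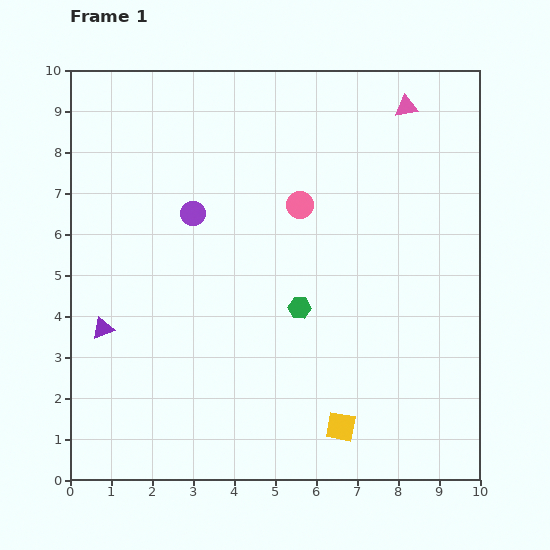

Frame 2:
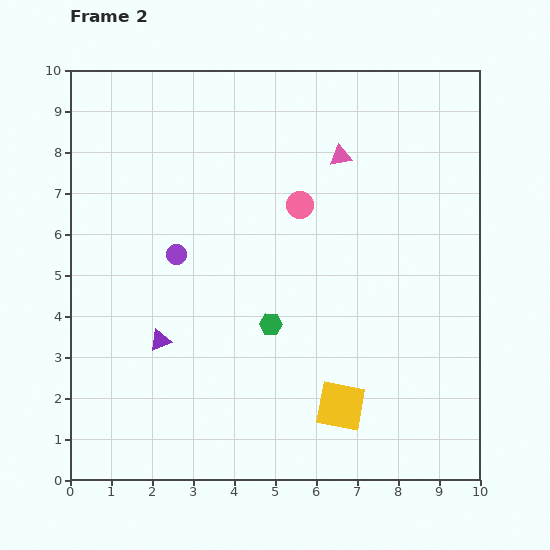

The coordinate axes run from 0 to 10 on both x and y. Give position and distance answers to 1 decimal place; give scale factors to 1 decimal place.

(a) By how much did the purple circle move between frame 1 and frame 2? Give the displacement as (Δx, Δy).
(-0.4, -1.0)

The purple circle was at (3.0, 6.5) in frame 1 and (2.6, 5.5) in frame 2.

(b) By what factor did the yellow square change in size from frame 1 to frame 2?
1.7×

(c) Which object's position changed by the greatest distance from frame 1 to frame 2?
the pink triangle

(moved 2.0; next 1.4)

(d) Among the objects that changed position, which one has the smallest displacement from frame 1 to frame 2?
the yellow square

(moved 0.5)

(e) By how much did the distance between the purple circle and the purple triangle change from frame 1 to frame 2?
-1.5

Distance in frame 1: 3.6. Distance in frame 2: 2.1.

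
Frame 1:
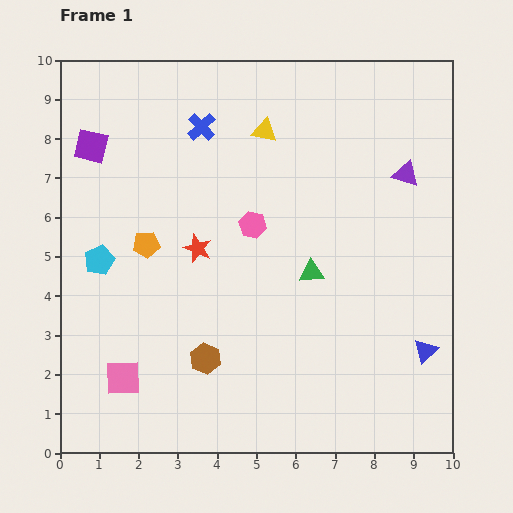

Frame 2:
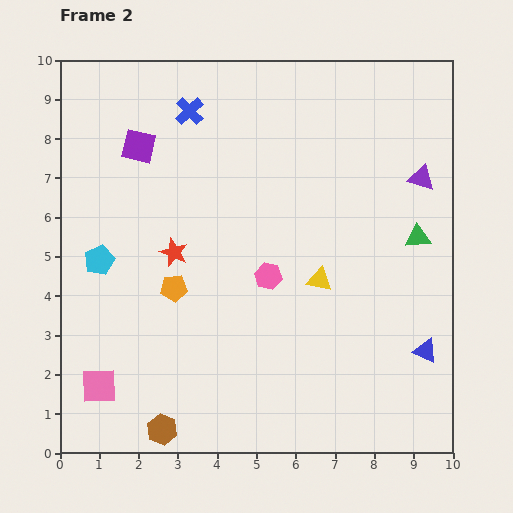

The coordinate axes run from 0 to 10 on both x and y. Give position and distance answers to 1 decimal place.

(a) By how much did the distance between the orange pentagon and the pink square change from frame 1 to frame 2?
-0.4

Distance in frame 1: 3.5. Distance in frame 2: 3.1.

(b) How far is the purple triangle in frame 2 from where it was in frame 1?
0.4

The purple triangle moved from (8.8, 7.1) to (9.2, 7.0), a distance of √(0.4² + 0.1²) ≈ 0.4.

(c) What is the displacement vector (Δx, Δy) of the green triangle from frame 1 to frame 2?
(2.7, 0.9)

The green triangle was at (6.4, 4.6) in frame 1 and (9.1, 5.5) in frame 2.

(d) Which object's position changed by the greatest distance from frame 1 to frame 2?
the yellow triangle

(moved 4.0; next 2.8)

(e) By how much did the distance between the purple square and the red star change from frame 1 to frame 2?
-0.9

Distance in frame 1: 3.7. Distance in frame 2: 2.8.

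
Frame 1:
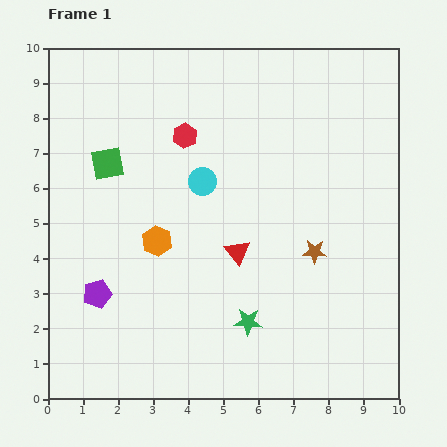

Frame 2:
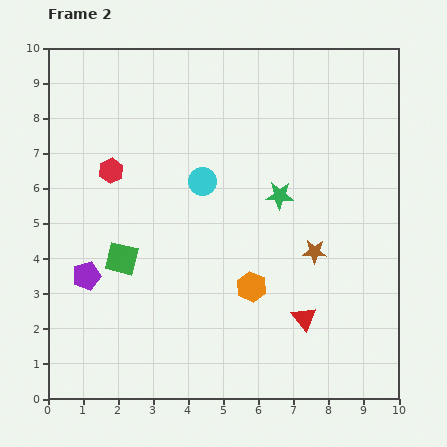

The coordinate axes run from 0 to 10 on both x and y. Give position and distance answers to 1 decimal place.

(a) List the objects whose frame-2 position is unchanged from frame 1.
the brown star, the cyan circle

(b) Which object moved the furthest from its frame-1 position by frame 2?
the green star

(moved 3.7; next 3.0)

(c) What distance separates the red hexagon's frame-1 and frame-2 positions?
2.3

The red hexagon moved from (3.9, 7.5) to (1.8, 6.5), a distance of √(2.1² + 1.0²) ≈ 2.3.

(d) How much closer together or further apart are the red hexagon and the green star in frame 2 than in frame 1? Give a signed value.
-0.7

Distance in frame 1: 5.6. Distance in frame 2: 4.9.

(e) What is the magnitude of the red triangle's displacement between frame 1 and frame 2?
2.7

The red triangle moved from (5.4, 4.2) to (7.3, 2.3), a distance of √(1.9² + 1.9²) ≈ 2.7.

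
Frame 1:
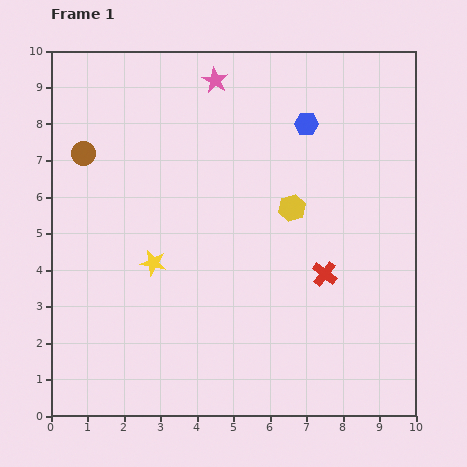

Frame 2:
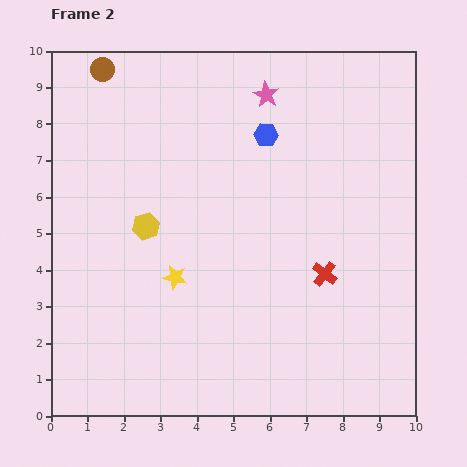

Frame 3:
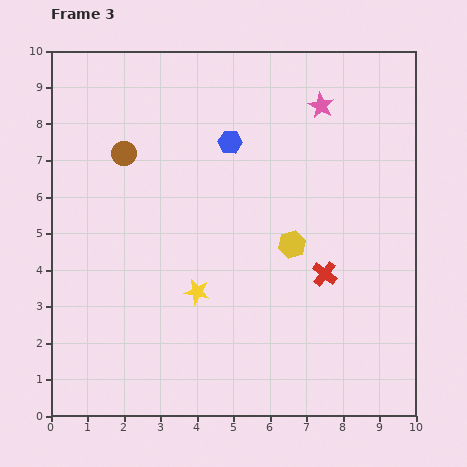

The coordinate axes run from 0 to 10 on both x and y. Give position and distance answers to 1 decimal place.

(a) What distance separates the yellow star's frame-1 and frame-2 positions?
0.7

The yellow star moved from (2.8, 4.2) to (3.4, 3.8), a distance of √(0.6² + 0.4²) ≈ 0.7.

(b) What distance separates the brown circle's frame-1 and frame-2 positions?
2.4

The brown circle moved from (0.9, 7.2) to (1.4, 9.5), a distance of √(0.5² + 2.3²) ≈ 2.4.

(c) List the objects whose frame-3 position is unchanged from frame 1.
the red cross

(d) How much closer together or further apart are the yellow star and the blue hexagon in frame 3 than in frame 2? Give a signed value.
-0.4

Distance in frame 2: 4.6. Distance in frame 3: 4.2.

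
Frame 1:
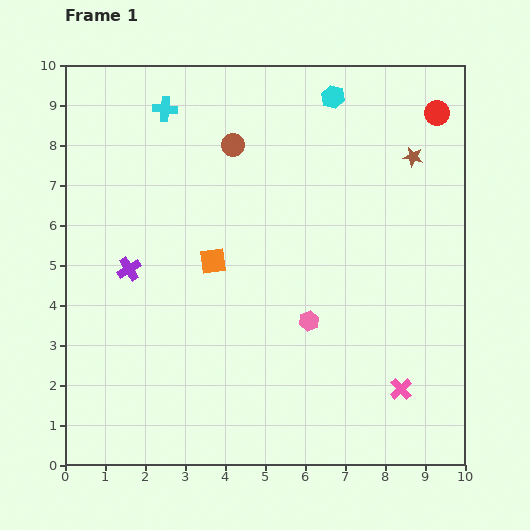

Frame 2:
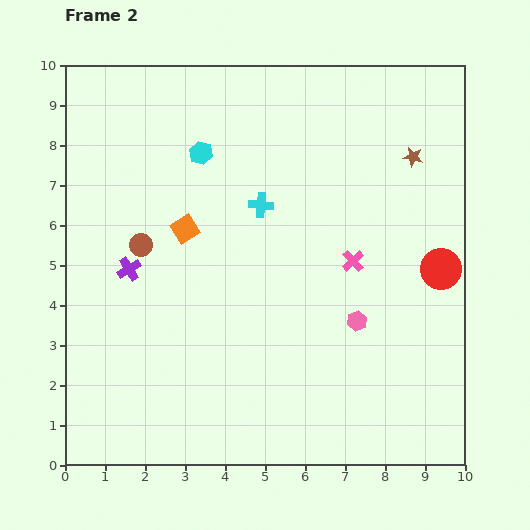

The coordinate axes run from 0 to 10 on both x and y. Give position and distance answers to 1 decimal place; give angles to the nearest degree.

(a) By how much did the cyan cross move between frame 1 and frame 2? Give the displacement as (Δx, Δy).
(2.4, -2.4)

The cyan cross was at (2.5, 8.9) in frame 1 and (4.9, 6.5) in frame 2.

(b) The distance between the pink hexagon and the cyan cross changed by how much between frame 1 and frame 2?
-2.6

Distance in frame 1: 6.4. Distance in frame 2: 3.8.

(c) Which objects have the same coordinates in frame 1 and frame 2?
the purple cross, the brown star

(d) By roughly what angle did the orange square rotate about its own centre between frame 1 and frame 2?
20° counter-clockwise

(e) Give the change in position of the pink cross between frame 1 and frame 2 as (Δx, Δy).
(-1.2, 3.2)

The pink cross was at (8.4, 1.9) in frame 1 and (7.2, 5.1) in frame 2.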